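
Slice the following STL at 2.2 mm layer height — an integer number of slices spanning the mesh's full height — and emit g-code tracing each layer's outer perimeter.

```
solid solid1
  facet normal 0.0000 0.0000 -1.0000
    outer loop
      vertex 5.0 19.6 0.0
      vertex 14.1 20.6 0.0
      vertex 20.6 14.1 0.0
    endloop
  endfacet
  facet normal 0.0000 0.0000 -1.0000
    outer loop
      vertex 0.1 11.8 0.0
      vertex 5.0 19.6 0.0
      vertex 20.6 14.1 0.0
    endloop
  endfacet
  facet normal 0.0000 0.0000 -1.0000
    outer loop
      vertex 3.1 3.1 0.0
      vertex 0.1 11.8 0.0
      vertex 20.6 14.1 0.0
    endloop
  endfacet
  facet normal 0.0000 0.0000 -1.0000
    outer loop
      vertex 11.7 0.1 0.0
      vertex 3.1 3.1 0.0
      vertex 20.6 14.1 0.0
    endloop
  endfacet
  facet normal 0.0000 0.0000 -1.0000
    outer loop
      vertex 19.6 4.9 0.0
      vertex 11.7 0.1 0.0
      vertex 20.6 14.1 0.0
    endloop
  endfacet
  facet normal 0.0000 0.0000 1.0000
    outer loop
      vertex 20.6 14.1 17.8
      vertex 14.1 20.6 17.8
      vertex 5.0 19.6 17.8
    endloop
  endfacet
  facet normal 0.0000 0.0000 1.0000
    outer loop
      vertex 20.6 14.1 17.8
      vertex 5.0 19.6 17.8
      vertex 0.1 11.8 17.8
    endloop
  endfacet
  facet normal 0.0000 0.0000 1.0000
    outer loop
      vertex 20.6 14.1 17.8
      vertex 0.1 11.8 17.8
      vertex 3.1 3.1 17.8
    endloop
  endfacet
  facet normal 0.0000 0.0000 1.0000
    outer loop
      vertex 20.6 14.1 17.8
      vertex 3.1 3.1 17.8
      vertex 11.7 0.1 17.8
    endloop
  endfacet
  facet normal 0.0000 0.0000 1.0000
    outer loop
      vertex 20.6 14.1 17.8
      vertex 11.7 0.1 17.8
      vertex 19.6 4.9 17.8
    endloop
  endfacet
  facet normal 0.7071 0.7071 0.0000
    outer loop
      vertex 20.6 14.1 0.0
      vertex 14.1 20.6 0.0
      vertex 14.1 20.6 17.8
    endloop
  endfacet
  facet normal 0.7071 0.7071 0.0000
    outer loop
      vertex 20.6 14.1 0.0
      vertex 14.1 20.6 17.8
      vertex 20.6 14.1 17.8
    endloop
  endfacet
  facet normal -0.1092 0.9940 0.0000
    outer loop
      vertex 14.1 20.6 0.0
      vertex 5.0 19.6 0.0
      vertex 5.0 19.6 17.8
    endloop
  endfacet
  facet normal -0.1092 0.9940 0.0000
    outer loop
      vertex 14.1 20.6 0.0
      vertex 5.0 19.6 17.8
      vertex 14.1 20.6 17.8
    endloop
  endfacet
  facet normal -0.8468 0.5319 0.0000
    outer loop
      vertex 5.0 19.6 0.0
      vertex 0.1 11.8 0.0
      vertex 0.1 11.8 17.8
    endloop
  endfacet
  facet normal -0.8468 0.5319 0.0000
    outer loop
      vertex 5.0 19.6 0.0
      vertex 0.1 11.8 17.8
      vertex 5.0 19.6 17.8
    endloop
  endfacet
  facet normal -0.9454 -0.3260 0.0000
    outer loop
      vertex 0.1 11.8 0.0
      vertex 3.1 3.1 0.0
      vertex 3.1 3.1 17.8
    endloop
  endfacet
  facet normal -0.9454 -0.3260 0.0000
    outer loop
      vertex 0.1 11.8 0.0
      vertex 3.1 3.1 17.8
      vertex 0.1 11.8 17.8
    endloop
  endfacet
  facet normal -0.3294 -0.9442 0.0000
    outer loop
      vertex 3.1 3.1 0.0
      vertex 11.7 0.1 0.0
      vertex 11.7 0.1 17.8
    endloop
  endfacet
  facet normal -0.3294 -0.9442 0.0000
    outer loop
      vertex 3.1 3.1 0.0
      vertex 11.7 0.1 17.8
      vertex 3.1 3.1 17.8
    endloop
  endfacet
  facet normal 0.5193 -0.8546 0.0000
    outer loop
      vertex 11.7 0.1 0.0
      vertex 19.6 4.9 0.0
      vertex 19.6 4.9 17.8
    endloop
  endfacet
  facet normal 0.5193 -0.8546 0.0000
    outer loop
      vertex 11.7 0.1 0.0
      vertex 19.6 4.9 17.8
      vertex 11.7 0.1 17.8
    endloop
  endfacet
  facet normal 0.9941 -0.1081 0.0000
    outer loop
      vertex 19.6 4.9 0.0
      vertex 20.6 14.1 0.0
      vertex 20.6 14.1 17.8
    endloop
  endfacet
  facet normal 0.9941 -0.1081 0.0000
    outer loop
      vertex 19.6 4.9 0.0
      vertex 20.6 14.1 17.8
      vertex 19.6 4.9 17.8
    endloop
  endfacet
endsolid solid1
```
; perimeter-only toolpath
G21 ; units = mm
G90 ; absolute positioning
G28 ; home
; layer 1
G0 Z2.2
G0 X20.6 Y14.1
G1 X14.1 Y20.6
G1 X5.0 Y19.6
G1 X0.1 Y11.8
G1 X3.1 Y3.1
G1 X11.7 Y0.1
G1 X19.6 Y4.9
G1 X20.6 Y14.1
; layer 2
G0 Z4.5
G0 X20.6 Y14.1
G1 X14.1 Y20.6
G1 X5.0 Y19.6
G1 X0.1 Y11.8
G1 X3.1 Y3.1
G1 X11.7 Y0.1
G1 X19.6 Y4.9
G1 X20.6 Y14.1
; layer 3
G0 Z6.7
G0 X20.6 Y14.1
G1 X14.1 Y20.6
G1 X5.0 Y19.6
G1 X0.1 Y11.8
G1 X3.1 Y3.1
G1 X11.7 Y0.1
G1 X19.6 Y4.9
G1 X20.6 Y14.1
; layer 4
G0 Z8.9
G0 X20.6 Y14.1
G1 X14.1 Y20.6
G1 X5.0 Y19.6
G1 X0.1 Y11.8
G1 X3.1 Y3.1
G1 X11.7 Y0.1
G1 X19.6 Y4.9
G1 X20.6 Y14.1
; layer 5
G0 Z11.1
G0 X20.6 Y14.1
G1 X14.1 Y20.6
G1 X5.0 Y19.6
G1 X0.1 Y11.8
G1 X3.1 Y3.1
G1 X11.7 Y0.1
G1 X19.6 Y4.9
G1 X20.6 Y14.1
; layer 6
G0 Z13.4
G0 X20.6 Y14.1
G1 X14.1 Y20.6
G1 X5.0 Y19.6
G1 X0.1 Y11.8
G1 X3.1 Y3.1
G1 X11.7 Y0.1
G1 X19.6 Y4.9
G1 X20.6 Y14.1
; layer 7
G0 Z15.6
G0 X20.6 Y14.1
G1 X14.1 Y20.6
G1 X5.0 Y19.6
G1 X0.1 Y11.8
G1 X3.1 Y3.1
G1 X11.7 Y0.1
G1 X19.6 Y4.9
G1 X20.6 Y14.1
; layer 8
G0 Z17.8
G0 X20.6 Y14.1
G1 X14.1 Y20.6
G1 X5.0 Y19.6
G1 X0.1 Y11.8
G1 X3.1 Y3.1
G1 X11.7 Y0.1
G1 X19.6 Y4.9
G1 X20.6 Y14.1
M2 ; end

The solid is a regular 7-sided prism (a cylinder approximated with 7 flat sides), circumscribed radius ≈ 10.6 mm, height ≈ 17.8 mm. Slicing at Δz = 2.2 mm — 8 equal slices spanning the solid's height, so layer i sits at z = i·h/8 — gives 8 non-empty perimeters. Each is a 7-segment closed polygon; G0 lifts to the layer z and rapids to the start vertex, then G1 traces the edges.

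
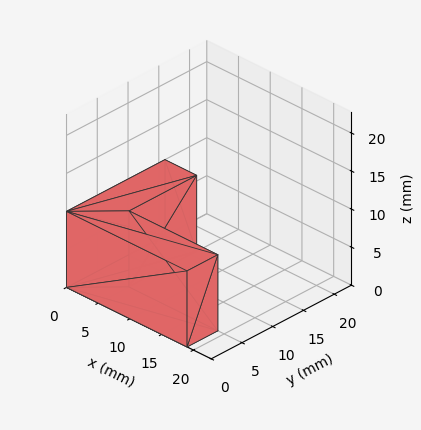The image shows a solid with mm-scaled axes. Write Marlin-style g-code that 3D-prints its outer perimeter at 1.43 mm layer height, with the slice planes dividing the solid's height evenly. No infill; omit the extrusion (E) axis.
Reading the render: the shape is an L-shaped prism: outer 19 × 16 mm, arm thicknesses ≈ 5 mm (horizontal) and 5 mm (vertical), extruded 10 mm in z (dimensions read to the nearest mm from the axis ticks). For the g-code, the solid's height is divided into equal slices at the stated Δz and each level perimeter traced with G1 moves after a G0 lift.

; perimeter-only toolpath
G21 ; units = mm
G90 ; absolute positioning
G28 ; home
; layer 1
G0 Z1.43
G0 X0.00 Y0.00
G1 X19.00 Y0.00
G1 X19.00 Y5.00
G1 X5.00 Y5.00
G1 X5.00 Y16.00
G1 X0.00 Y16.00
G1 X0.00 Y0.00
; layer 2
G0 Z2.86
G0 X0.00 Y0.00
G1 X19.00 Y0.00
G1 X19.00 Y5.00
G1 X5.00 Y5.00
G1 X5.00 Y16.00
G1 X0.00 Y16.00
G1 X0.00 Y0.00
; layer 3
G0 Z4.29
G0 X0.00 Y0.00
G1 X19.00 Y0.00
G1 X19.00 Y5.00
G1 X5.00 Y5.00
G1 X5.00 Y16.00
G1 X0.00 Y16.00
G1 X0.00 Y0.00
; layer 4
G0 Z5.71
G0 X0.00 Y0.00
G1 X19.00 Y0.00
G1 X19.00 Y5.00
G1 X5.00 Y5.00
G1 X5.00 Y16.00
G1 X0.00 Y16.00
G1 X0.00 Y0.00
; layer 5
G0 Z7.14
G0 X0.00 Y0.00
G1 X19.00 Y0.00
G1 X19.00 Y5.00
G1 X5.00 Y5.00
G1 X5.00 Y16.00
G1 X0.00 Y16.00
G1 X0.00 Y0.00
; layer 6
G0 Z8.57
G0 X0.00 Y0.00
G1 X19.00 Y0.00
G1 X19.00 Y5.00
G1 X5.00 Y5.00
G1 X5.00 Y16.00
G1 X0.00 Y16.00
G1 X0.00 Y0.00
; layer 7
G0 Z10.00
G0 X0.00 Y0.00
G1 X19.00 Y0.00
G1 X19.00 Y5.00
G1 X5.00 Y5.00
G1 X5.00 Y16.00
G1 X0.00 Y16.00
G1 X0.00 Y0.00
M2 ; end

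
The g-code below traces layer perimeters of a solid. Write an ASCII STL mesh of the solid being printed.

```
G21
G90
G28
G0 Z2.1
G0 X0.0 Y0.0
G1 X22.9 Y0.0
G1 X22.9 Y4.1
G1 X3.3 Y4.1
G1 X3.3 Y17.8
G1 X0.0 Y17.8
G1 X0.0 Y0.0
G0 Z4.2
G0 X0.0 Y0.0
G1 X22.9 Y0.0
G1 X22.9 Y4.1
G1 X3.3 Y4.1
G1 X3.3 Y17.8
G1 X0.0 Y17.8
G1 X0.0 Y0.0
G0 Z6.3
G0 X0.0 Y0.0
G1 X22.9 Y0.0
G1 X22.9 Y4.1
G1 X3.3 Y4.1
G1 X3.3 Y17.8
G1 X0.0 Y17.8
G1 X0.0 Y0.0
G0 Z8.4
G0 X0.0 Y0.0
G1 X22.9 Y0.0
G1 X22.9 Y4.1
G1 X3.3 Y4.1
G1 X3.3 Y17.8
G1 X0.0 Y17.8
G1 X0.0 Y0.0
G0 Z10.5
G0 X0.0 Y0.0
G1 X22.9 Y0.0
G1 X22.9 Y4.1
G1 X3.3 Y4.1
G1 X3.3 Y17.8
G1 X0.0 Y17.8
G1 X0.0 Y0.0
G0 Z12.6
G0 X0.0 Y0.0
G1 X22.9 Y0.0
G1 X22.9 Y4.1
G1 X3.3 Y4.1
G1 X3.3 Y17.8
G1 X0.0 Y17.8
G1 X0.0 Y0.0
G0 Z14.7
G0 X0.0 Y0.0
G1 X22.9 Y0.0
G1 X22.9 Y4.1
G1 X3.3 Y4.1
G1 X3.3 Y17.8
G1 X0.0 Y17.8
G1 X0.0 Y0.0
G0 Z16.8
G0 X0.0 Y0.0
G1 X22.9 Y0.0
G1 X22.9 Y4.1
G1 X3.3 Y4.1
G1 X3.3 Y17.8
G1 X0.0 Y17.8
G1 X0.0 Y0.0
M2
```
solid part
  facet normal 0.0000 0.0000 -1.0000
    outer loop
      vertex 22.9 4.1 0.0
      vertex 22.9 0.0 0.0
      vertex 0.0 0.0 0.0
    endloop
  endfacet
  facet normal 0.0000 0.0000 -1.0000
    outer loop
      vertex 3.3 4.1 0.0
      vertex 22.9 4.1 0.0
      vertex 0.0 0.0 0.0
    endloop
  endfacet
  facet normal 0.0000 0.0000 -1.0000
    outer loop
      vertex 3.3 17.8 0.0
      vertex 3.3 4.1 0.0
      vertex 0.0 0.0 0.0
    endloop
  endfacet
  facet normal 0.0000 0.0000 -1.0000
    outer loop
      vertex 0.0 17.8 0.0
      vertex 3.3 17.8 0.0
      vertex 0.0 0.0 0.0
    endloop
  endfacet
  facet normal 0.0000 0.0000 1.0000
    outer loop
      vertex 0.0 0.0 16.8
      vertex 22.9 0.0 16.8
      vertex 22.9 4.1 16.8
    endloop
  endfacet
  facet normal 0.0000 0.0000 1.0000
    outer loop
      vertex 0.0 0.0 16.8
      vertex 22.9 4.1 16.8
      vertex 3.3 4.1 16.8
    endloop
  endfacet
  facet normal 0.0000 0.0000 1.0000
    outer loop
      vertex 0.0 0.0 16.8
      vertex 3.3 4.1 16.8
      vertex 3.3 17.8 16.8
    endloop
  endfacet
  facet normal 0.0000 0.0000 1.0000
    outer loop
      vertex 0.0 0.0 16.8
      vertex 3.3 17.8 16.8
      vertex 0.0 17.8 16.8
    endloop
  endfacet
  facet normal 0.0000 -1.0000 0.0000
    outer loop
      vertex 0.0 0.0 0.0
      vertex 22.9 0.0 0.0
      vertex 22.9 0.0 16.8
    endloop
  endfacet
  facet normal 0.0000 -1.0000 0.0000
    outer loop
      vertex 0.0 0.0 0.0
      vertex 22.9 0.0 16.8
      vertex 0.0 0.0 16.8
    endloop
  endfacet
  facet normal 1.0000 0.0000 0.0000
    outer loop
      vertex 22.9 0.0 0.0
      vertex 22.9 4.1 0.0
      vertex 22.9 4.1 16.8
    endloop
  endfacet
  facet normal 1.0000 0.0000 0.0000
    outer loop
      vertex 22.9 0.0 0.0
      vertex 22.9 4.1 16.8
      vertex 22.9 0.0 16.8
    endloop
  endfacet
  facet normal 0.0000 1.0000 0.0000
    outer loop
      vertex 22.9 4.1 0.0
      vertex 3.3 4.1 0.0
      vertex 3.3 4.1 16.8
    endloop
  endfacet
  facet normal 0.0000 1.0000 0.0000
    outer loop
      vertex 22.9 4.1 0.0
      vertex 3.3 4.1 16.8
      vertex 22.9 4.1 16.8
    endloop
  endfacet
  facet normal 1.0000 0.0000 0.0000
    outer loop
      vertex 3.3 4.1 0.0
      vertex 3.3 17.8 0.0
      vertex 3.3 17.8 16.8
    endloop
  endfacet
  facet normal 1.0000 0.0000 0.0000
    outer loop
      vertex 3.3 4.1 0.0
      vertex 3.3 17.8 16.8
      vertex 3.3 4.1 16.8
    endloop
  endfacet
  facet normal 0.0000 1.0000 0.0000
    outer loop
      vertex 3.3 17.8 0.0
      vertex 0.0 17.8 0.0
      vertex 0.0 17.8 16.8
    endloop
  endfacet
  facet normal 0.0000 1.0000 0.0000
    outer loop
      vertex 3.3 17.8 0.0
      vertex 0.0 17.8 16.8
      vertex 3.3 17.8 16.8
    endloop
  endfacet
  facet normal -1.0000 0.0000 0.0000
    outer loop
      vertex 0.0 17.8 0.0
      vertex 0.0 0.0 0.0
      vertex 0.0 0.0 16.8
    endloop
  endfacet
  facet normal -1.0000 0.0000 0.0000
    outer loop
      vertex 0.0 17.8 0.0
      vertex 0.0 0.0 16.8
      vertex 0.0 17.8 16.8
    endloop
  endfacet
endsolid part

The G0 Z moves step by Δz≈2.1 mm. Every layer's G1 loop is the same polygon, so the solid is a straight extrusion of it from z=0 to z≈16.8. Closing with flat bottom and top caps and triangulating gives 20 facets — an L-shaped prism: outer 22.9 × 17.8 mm, arm thicknesses ≈ 4.1 mm (horizontal) and 3.3 mm (vertical), extruded 16.8 mm in z.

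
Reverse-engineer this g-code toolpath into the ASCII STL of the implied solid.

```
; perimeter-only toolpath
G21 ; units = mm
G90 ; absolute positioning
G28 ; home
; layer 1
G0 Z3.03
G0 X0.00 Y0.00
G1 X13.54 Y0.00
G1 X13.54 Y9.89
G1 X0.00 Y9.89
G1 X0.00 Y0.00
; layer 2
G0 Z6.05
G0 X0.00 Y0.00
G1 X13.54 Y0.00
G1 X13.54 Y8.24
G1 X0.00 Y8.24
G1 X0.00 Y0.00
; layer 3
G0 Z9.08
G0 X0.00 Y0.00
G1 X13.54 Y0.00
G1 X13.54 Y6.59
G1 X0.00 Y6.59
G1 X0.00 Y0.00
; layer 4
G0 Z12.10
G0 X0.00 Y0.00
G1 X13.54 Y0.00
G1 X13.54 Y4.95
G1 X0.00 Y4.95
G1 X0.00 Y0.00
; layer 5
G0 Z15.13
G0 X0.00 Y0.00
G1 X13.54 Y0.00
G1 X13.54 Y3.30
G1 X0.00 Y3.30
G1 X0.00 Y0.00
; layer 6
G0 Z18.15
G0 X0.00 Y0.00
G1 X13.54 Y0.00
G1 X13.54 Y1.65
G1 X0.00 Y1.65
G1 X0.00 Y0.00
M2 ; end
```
solid part
  facet normal 0.0000 0.0000 -1.0000
    outer loop
      vertex 13.54 11.54 0.00
      vertex 13.54 0.00 0.00
      vertex 0.00 0.00 0.00
    endloop
  endfacet
  facet normal 0.0000 0.0000 -1.0000
    outer loop
      vertex 0.00 11.54 0.00
      vertex 13.54 11.54 0.00
      vertex 0.00 0.00 0.00
    endloop
  endfacet
  facet normal 0.0000 -1.0000 0.0000
    outer loop
      vertex 0.00 0.00 0.00
      vertex 13.54 0.00 0.00
      vertex 13.54 0.00 21.18
    endloop
  endfacet
  facet normal 0.0000 -1.0000 0.0000
    outer loop
      vertex 0.00 0.00 0.00
      vertex 13.54 0.00 21.18
      vertex 0.00 0.00 21.18
    endloop
  endfacet
  facet normal 0.0000 0.8781 0.4784
    outer loop
      vertex 0.00 0.00 21.18
      vertex 13.54 0.00 21.18
      vertex 13.54 11.54 0.00
    endloop
  endfacet
  facet normal 0.0000 0.8781 0.4784
    outer loop
      vertex 0.00 0.00 21.18
      vertex 13.54 11.54 0.00
      vertex 0.00 11.54 0.00
    endloop
  endfacet
  facet normal -1.0000 0.0000 0.0000
    outer loop
      vertex 0.00 0.00 21.18
      vertex 0.00 11.54 0.00
      vertex 0.00 0.00 0.00
    endloop
  endfacet
  facet normal 1.0000 0.0000 0.0000
    outer loop
      vertex 13.54 0.00 0.00
      vertex 13.54 11.54 0.00
      vertex 13.54 0.00 21.18
    endloop
  endfacet
endsolid part

The G0 Z moves step by Δz≈3.03 mm. The G1 loops shrink linearly with z, so the solid tapers from its base footprint up to z≈21.2. Closing with a flat bottom cap and the tapered top and triangulating gives 8 facets — a wedge (ramp): 13.5 × 11.5 mm base, rising to 21.2 mm along the y=0 edge and sloping linearly to z=0 at y=11.5.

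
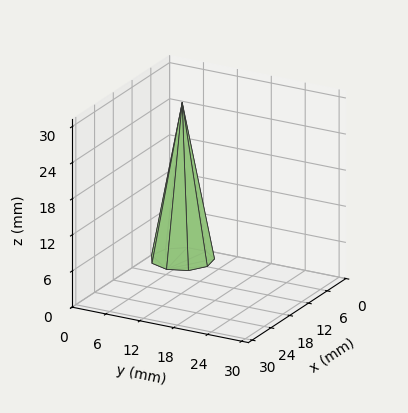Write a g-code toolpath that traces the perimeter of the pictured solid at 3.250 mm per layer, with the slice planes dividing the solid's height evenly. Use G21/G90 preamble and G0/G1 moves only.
Reading the render: the shape is a regular 9-sided pyramid, base circumscribed radius ≈ 5 mm, apex at z ≈ 26 mm (dimensions read to the nearest mm from the axis ticks). For the g-code, the solid's height is divided into equal slices at the stated Δz and each level perimeter traced with G1 moves after a G0 lift.

; perimeter-only toolpath
G21 ; units = mm
G90 ; absolute positioning
G28 ; home
; layer 1
G0 Z3.250
G0 X9.375 Y5.000
G1 X8.351 Y7.812
G1 X5.760 Y9.308
G1 X2.812 Y8.789
G1 X0.889 Y6.496
G1 X0.889 Y3.504
G1 X2.812 Y1.211
G1 X5.760 Y0.692
G1 X8.351 Y2.188
G1 X9.375 Y5.000
; layer 2
G0 Z6.500
G0 X8.750 Y5.000
G1 X7.873 Y7.411
G1 X5.651 Y8.693
G1 X3.125 Y8.248
G1 X1.476 Y6.282
G1 X1.476 Y3.718
G1 X3.125 Y1.752
G1 X5.651 Y1.307
G1 X7.873 Y2.590
G1 X8.750 Y5.000
; layer 3
G0 Z9.750
G0 X8.125 Y5.000
G1 X7.394 Y7.009
G1 X5.543 Y8.078
G1 X3.438 Y7.706
G1 X2.064 Y6.069
G1 X2.064 Y3.931
G1 X3.438 Y2.294
G1 X5.543 Y1.923
G1 X7.394 Y2.991
G1 X8.125 Y5.000
; layer 4
G0 Z13.000
G0 X7.500 Y5.000
G1 X6.915 Y6.607
G1 X5.434 Y7.462
G1 X3.750 Y7.165
G1 X2.651 Y5.855
G1 X2.651 Y4.145
G1 X3.750 Y2.835
G1 X5.434 Y2.538
G1 X6.915 Y3.393
G1 X7.500 Y5.000
; layer 5
G0 Z16.250
G0 X6.875 Y5.000
G1 X6.436 Y6.205
G1 X5.325 Y6.846
G1 X4.062 Y6.624
G1 X3.238 Y5.641
G1 X3.238 Y4.359
G1 X4.062 Y3.376
G1 X5.325 Y3.154
G1 X6.436 Y3.795
G1 X6.875 Y5.000
; layer 6
G0 Z19.500
G0 X6.250 Y5.000
G1 X5.957 Y5.803
G1 X5.217 Y6.231
G1 X4.375 Y6.082
G1 X3.825 Y5.428
G1 X3.825 Y4.572
G1 X4.375 Y3.917
G1 X5.217 Y3.769
G1 X5.957 Y4.197
G1 X6.250 Y5.000
; layer 7
G0 Z22.750
G0 X5.625 Y5.000
G1 X5.479 Y5.402
G1 X5.109 Y5.615
G1 X4.688 Y5.541
G1 X4.413 Y5.214
G1 X4.413 Y4.786
G1 X4.688 Y4.459
G1 X5.109 Y4.385
G1 X5.479 Y4.598
G1 X5.625 Y5.000
M2 ; end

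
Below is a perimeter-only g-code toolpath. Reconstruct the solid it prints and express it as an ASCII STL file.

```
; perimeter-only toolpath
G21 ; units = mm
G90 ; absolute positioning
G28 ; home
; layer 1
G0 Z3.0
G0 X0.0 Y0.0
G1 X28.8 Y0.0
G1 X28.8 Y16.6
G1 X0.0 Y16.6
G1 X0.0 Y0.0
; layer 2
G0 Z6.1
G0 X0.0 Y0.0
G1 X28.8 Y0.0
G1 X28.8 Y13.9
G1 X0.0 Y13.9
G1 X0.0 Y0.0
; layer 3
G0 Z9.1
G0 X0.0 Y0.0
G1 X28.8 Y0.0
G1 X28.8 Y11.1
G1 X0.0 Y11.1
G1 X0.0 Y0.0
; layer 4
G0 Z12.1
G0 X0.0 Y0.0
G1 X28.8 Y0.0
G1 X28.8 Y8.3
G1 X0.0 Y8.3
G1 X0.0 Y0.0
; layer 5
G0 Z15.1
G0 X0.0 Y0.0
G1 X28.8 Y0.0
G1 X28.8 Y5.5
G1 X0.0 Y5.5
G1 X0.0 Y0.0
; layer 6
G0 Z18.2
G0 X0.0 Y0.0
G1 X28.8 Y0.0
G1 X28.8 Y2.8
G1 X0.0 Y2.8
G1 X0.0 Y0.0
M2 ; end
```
solid part
  facet normal 0.0000 0.0000 -1.0000
    outer loop
      vertex 28.8 19.4 0.0
      vertex 28.8 0.0 0.0
      vertex 0.0 0.0 0.0
    endloop
  endfacet
  facet normal 0.0000 0.0000 -1.0000
    outer loop
      vertex 0.0 19.4 0.0
      vertex 28.8 19.4 0.0
      vertex 0.0 0.0 0.0
    endloop
  endfacet
  facet normal 0.0000 -1.0000 0.0000
    outer loop
      vertex 0.0 0.0 0.0
      vertex 28.8 0.0 0.0
      vertex 28.8 0.0 21.2
    endloop
  endfacet
  facet normal 0.0000 -1.0000 0.0000
    outer loop
      vertex 0.0 0.0 0.0
      vertex 28.8 0.0 21.2
      vertex 0.0 0.0 21.2
    endloop
  endfacet
  facet normal 0.0000 0.7377 0.6751
    outer loop
      vertex 0.0 0.0 21.2
      vertex 28.8 0.0 21.2
      vertex 28.8 19.4 0.0
    endloop
  endfacet
  facet normal 0.0000 0.7377 0.6751
    outer loop
      vertex 0.0 0.0 21.2
      vertex 28.8 19.4 0.0
      vertex 0.0 19.4 0.0
    endloop
  endfacet
  facet normal -1.0000 0.0000 0.0000
    outer loop
      vertex 0.0 0.0 21.2
      vertex 0.0 19.4 0.0
      vertex 0.0 0.0 0.0
    endloop
  endfacet
  facet normal 1.0000 0.0000 0.0000
    outer loop
      vertex 28.8 0.0 0.0
      vertex 28.8 19.4 0.0
      vertex 28.8 0.0 21.2
    endloop
  endfacet
endsolid part

The G0 Z moves step by Δz≈3.0 mm. The G1 loops shrink linearly with z, so the solid tapers from its base footprint up to z≈21.2. Closing with a flat bottom cap and the tapered top and triangulating gives 8 facets — a wedge (ramp): 28.8 × 19.4 mm base, rising to 21.2 mm along the y=0 edge and sloping linearly to z=0 at y=19.4.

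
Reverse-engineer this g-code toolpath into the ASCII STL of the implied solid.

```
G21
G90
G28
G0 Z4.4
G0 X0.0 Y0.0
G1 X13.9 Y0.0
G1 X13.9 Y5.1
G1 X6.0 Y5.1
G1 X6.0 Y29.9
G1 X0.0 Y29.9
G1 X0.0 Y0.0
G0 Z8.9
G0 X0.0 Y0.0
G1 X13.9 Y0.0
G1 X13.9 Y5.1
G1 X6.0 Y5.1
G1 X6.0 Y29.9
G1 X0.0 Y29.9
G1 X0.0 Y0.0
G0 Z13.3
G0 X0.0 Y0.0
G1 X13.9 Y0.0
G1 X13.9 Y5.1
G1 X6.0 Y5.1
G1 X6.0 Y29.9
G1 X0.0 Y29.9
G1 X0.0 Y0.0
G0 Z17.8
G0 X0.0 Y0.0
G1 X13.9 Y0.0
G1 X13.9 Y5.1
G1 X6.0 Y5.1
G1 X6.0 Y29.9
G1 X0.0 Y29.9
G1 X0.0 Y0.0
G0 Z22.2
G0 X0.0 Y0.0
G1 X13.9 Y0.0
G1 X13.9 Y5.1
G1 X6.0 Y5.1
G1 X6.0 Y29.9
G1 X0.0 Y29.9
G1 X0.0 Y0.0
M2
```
solid part
  facet normal 0.0000 0.0000 -1.0000
    outer loop
      vertex 13.9 5.1 0.0
      vertex 13.9 0.0 0.0
      vertex 0.0 0.0 0.0
    endloop
  endfacet
  facet normal 0.0000 0.0000 -1.0000
    outer loop
      vertex 6.0 5.1 0.0
      vertex 13.9 5.1 0.0
      vertex 0.0 0.0 0.0
    endloop
  endfacet
  facet normal 0.0000 0.0000 -1.0000
    outer loop
      vertex 6.0 29.9 0.0
      vertex 6.0 5.1 0.0
      vertex 0.0 0.0 0.0
    endloop
  endfacet
  facet normal 0.0000 0.0000 -1.0000
    outer loop
      vertex 0.0 29.9 0.0
      vertex 6.0 29.9 0.0
      vertex 0.0 0.0 0.0
    endloop
  endfacet
  facet normal 0.0000 0.0000 1.0000
    outer loop
      vertex 0.0 0.0 22.2
      vertex 13.9 0.0 22.2
      vertex 13.9 5.1 22.2
    endloop
  endfacet
  facet normal 0.0000 0.0000 1.0000
    outer loop
      vertex 0.0 0.0 22.2
      vertex 13.9 5.1 22.2
      vertex 6.0 5.1 22.2
    endloop
  endfacet
  facet normal 0.0000 0.0000 1.0000
    outer loop
      vertex 0.0 0.0 22.2
      vertex 6.0 5.1 22.2
      vertex 6.0 29.9 22.2
    endloop
  endfacet
  facet normal 0.0000 0.0000 1.0000
    outer loop
      vertex 0.0 0.0 22.2
      vertex 6.0 29.9 22.2
      vertex 0.0 29.9 22.2
    endloop
  endfacet
  facet normal 0.0000 -1.0000 0.0000
    outer loop
      vertex 0.0 0.0 0.0
      vertex 13.9 0.0 0.0
      vertex 13.9 0.0 22.2
    endloop
  endfacet
  facet normal 0.0000 -1.0000 0.0000
    outer loop
      vertex 0.0 0.0 0.0
      vertex 13.9 0.0 22.2
      vertex 0.0 0.0 22.2
    endloop
  endfacet
  facet normal 1.0000 0.0000 0.0000
    outer loop
      vertex 13.9 0.0 0.0
      vertex 13.9 5.1 0.0
      vertex 13.9 5.1 22.2
    endloop
  endfacet
  facet normal 1.0000 0.0000 0.0000
    outer loop
      vertex 13.9 0.0 0.0
      vertex 13.9 5.1 22.2
      vertex 13.9 0.0 22.2
    endloop
  endfacet
  facet normal 0.0000 1.0000 0.0000
    outer loop
      vertex 13.9 5.1 0.0
      vertex 6.0 5.1 0.0
      vertex 6.0 5.1 22.2
    endloop
  endfacet
  facet normal 0.0000 1.0000 0.0000
    outer loop
      vertex 13.9 5.1 0.0
      vertex 6.0 5.1 22.2
      vertex 13.9 5.1 22.2
    endloop
  endfacet
  facet normal 1.0000 0.0000 0.0000
    outer loop
      vertex 6.0 5.1 0.0
      vertex 6.0 29.9 0.0
      vertex 6.0 29.9 22.2
    endloop
  endfacet
  facet normal 1.0000 0.0000 0.0000
    outer loop
      vertex 6.0 5.1 0.0
      vertex 6.0 29.9 22.2
      vertex 6.0 5.1 22.2
    endloop
  endfacet
  facet normal 0.0000 1.0000 0.0000
    outer loop
      vertex 6.0 29.9 0.0
      vertex 0.0 29.9 0.0
      vertex 0.0 29.9 22.2
    endloop
  endfacet
  facet normal 0.0000 1.0000 0.0000
    outer loop
      vertex 6.0 29.9 0.0
      vertex 0.0 29.9 22.2
      vertex 6.0 29.9 22.2
    endloop
  endfacet
  facet normal -1.0000 0.0000 0.0000
    outer loop
      vertex 0.0 29.9 0.0
      vertex 0.0 0.0 0.0
      vertex 0.0 0.0 22.2
    endloop
  endfacet
  facet normal -1.0000 0.0000 0.0000
    outer loop
      vertex 0.0 29.9 0.0
      vertex 0.0 0.0 22.2
      vertex 0.0 29.9 22.2
    endloop
  endfacet
endsolid part

The G0 Z moves step by Δz≈4.4 mm. Every layer's G1 loop is the same polygon, so the solid is a straight extrusion of it from z=0 to z≈22.2. Closing with flat bottom and top caps and triangulating gives 20 facets — an L-shaped prism: outer 13.9 × 29.9 mm, arm thicknesses ≈ 5.1 mm (horizontal) and 6 mm (vertical), extruded 22.2 mm in z.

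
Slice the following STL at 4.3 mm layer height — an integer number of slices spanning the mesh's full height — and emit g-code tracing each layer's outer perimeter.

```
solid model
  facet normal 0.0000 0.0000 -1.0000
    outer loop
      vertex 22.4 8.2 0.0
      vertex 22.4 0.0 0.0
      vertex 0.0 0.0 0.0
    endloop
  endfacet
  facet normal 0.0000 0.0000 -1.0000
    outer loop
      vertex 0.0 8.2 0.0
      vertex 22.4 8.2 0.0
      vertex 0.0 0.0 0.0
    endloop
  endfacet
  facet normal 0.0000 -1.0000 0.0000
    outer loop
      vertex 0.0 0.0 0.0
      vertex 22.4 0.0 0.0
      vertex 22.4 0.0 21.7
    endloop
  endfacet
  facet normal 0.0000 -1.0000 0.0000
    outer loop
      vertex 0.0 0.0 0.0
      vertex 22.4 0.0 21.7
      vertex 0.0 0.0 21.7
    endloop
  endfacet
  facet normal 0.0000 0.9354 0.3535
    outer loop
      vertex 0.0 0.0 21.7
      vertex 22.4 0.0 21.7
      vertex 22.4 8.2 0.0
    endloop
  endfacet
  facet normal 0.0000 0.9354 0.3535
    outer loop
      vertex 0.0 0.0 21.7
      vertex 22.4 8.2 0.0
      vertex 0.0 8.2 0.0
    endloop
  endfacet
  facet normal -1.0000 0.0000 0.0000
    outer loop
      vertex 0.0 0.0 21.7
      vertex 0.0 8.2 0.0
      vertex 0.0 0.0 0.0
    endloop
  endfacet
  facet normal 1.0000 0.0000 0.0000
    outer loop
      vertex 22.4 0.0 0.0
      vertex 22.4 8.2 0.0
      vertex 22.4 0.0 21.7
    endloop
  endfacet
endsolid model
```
; perimeter-only toolpath
G21 ; units = mm
G90 ; absolute positioning
G28 ; home
; layer 1
G0 Z4.3
G0 X0.0 Y0.0
G1 X22.4 Y0.0
G1 X22.4 Y6.6
G1 X0.0 Y6.6
G1 X0.0 Y0.0
; layer 2
G0 Z8.7
G0 X0.0 Y0.0
G1 X22.4 Y0.0
G1 X22.4 Y4.9
G1 X0.0 Y4.9
G1 X0.0 Y0.0
; layer 3
G0 Z13.0
G0 X0.0 Y0.0
G1 X22.4 Y0.0
G1 X22.4 Y3.3
G1 X0.0 Y3.3
G1 X0.0 Y0.0
; layer 4
G0 Z17.4
G0 X0.0 Y0.0
G1 X22.4 Y0.0
G1 X22.4 Y1.6
G1 X0.0 Y1.6
G1 X0.0 Y0.0
M2 ; end

The solid is a wedge (ramp): 22.4 × 8.2 mm base, rising to 21.7 mm along the y=0 edge and sloping linearly to z=0 at y=8.2. Slicing at Δz = 4.3 mm — 5 equal slices spanning the solid's height, so layer i sits at z = i·h/5 — gives 4 non-empty perimeters. Each is a 4-segment closed polygon; G0 lifts to the layer z and rapids to the start vertex, then G1 traces the edges. The cross-section shrinks linearly with z (the slice at the apex is degenerate and omitted).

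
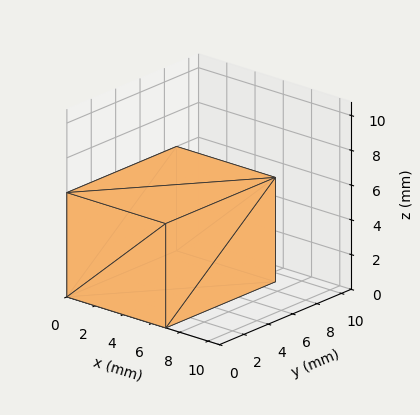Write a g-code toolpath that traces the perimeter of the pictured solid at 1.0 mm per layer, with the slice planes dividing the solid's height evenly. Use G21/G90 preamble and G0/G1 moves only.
Reading the render: the shape is a rectangular box, roughly 7 × 9 mm footprint and 6 mm tall (dimensions read to the nearest mm from the axis ticks). For the g-code, the solid's height is divided into equal slices at the stated Δz and each level perimeter traced with G1 moves after a G0 lift.

; perimeter-only toolpath
G21 ; units = mm
G90 ; absolute positioning
G28 ; home
; layer 1
G0 Z1.0
G0 X0.0 Y0.0
G1 X7.0 Y0.0
G1 X7.0 Y9.0
G1 X0.0 Y9.0
G1 X0.0 Y0.0
; layer 2
G0 Z2.0
G0 X0.0 Y0.0
G1 X7.0 Y0.0
G1 X7.0 Y9.0
G1 X0.0 Y9.0
G1 X0.0 Y0.0
; layer 3
G0 Z3.0
G0 X0.0 Y0.0
G1 X7.0 Y0.0
G1 X7.0 Y9.0
G1 X0.0 Y9.0
G1 X0.0 Y0.0
; layer 4
G0 Z4.0
G0 X0.0 Y0.0
G1 X7.0 Y0.0
G1 X7.0 Y9.0
G1 X0.0 Y9.0
G1 X0.0 Y0.0
; layer 5
G0 Z5.0
G0 X0.0 Y0.0
G1 X7.0 Y0.0
G1 X7.0 Y9.0
G1 X0.0 Y9.0
G1 X0.0 Y0.0
; layer 6
G0 Z6.0
G0 X0.0 Y0.0
G1 X7.0 Y0.0
G1 X7.0 Y9.0
G1 X0.0 Y9.0
G1 X0.0 Y0.0
M2 ; end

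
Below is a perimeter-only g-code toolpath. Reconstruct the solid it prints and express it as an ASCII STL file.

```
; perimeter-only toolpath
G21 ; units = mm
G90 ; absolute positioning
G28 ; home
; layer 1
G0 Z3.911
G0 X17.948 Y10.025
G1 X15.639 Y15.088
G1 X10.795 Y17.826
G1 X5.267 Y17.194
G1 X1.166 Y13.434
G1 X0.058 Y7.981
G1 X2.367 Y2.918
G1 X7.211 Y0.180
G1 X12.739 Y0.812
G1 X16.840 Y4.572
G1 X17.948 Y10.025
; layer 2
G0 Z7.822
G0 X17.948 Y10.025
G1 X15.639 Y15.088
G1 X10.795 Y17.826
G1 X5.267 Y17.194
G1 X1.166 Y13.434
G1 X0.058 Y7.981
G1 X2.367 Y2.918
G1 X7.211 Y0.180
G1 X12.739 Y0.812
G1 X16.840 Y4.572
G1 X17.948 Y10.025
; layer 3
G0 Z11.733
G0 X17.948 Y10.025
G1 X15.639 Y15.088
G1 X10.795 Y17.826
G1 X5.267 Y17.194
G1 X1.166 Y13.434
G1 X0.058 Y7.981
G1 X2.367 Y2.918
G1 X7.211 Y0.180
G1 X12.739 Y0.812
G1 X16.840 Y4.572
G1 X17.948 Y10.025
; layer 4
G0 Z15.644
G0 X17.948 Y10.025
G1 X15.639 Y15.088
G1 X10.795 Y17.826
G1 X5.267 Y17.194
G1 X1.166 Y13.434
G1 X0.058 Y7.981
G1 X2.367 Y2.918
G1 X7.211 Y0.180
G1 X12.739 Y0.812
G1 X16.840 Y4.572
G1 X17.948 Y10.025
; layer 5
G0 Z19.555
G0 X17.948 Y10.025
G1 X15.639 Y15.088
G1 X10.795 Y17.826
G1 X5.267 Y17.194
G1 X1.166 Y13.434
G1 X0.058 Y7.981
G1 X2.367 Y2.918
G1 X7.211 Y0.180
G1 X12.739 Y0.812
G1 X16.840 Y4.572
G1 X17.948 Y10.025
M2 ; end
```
solid part
  facet normal 0.0000 0.0000 -1.0000
    outer loop
      vertex 10.795 17.826 0.000
      vertex 15.639 15.088 0.000
      vertex 17.948 10.025 0.000
    endloop
  endfacet
  facet normal 0.0000 0.0000 -1.0000
    outer loop
      vertex 5.267 17.194 0.000
      vertex 10.795 17.826 0.000
      vertex 17.948 10.025 0.000
    endloop
  endfacet
  facet normal 0.0000 0.0000 -1.0000
    outer loop
      vertex 1.166 13.434 0.000
      vertex 5.267 17.194 0.000
      vertex 17.948 10.025 0.000
    endloop
  endfacet
  facet normal 0.0000 0.0000 -1.0000
    outer loop
      vertex 0.058 7.981 0.000
      vertex 1.166 13.434 0.000
      vertex 17.948 10.025 0.000
    endloop
  endfacet
  facet normal 0.0000 0.0000 -1.0000
    outer loop
      vertex 2.367 2.918 0.000
      vertex 0.058 7.981 0.000
      vertex 17.948 10.025 0.000
    endloop
  endfacet
  facet normal 0.0000 0.0000 -1.0000
    outer loop
      vertex 7.211 0.180 0.000
      vertex 2.367 2.918 0.000
      vertex 17.948 10.025 0.000
    endloop
  endfacet
  facet normal 0.0000 0.0000 -1.0000
    outer loop
      vertex 12.739 0.812 0.000
      vertex 7.211 0.180 0.000
      vertex 17.948 10.025 0.000
    endloop
  endfacet
  facet normal 0.0000 0.0000 -1.0000
    outer loop
      vertex 16.840 4.572 0.000
      vertex 12.739 0.812 0.000
      vertex 17.948 10.025 0.000
    endloop
  endfacet
  facet normal 0.0000 0.0000 1.0000
    outer loop
      vertex 17.948 10.025 19.555
      vertex 15.639 15.088 19.555
      vertex 10.795 17.826 19.555
    endloop
  endfacet
  facet normal 0.0000 0.0000 1.0000
    outer loop
      vertex 17.948 10.025 19.555
      vertex 10.795 17.826 19.555
      vertex 5.267 17.194 19.555
    endloop
  endfacet
  facet normal 0.0000 0.0000 1.0000
    outer loop
      vertex 17.948 10.025 19.555
      vertex 5.267 17.194 19.555
      vertex 1.166 13.434 19.555
    endloop
  endfacet
  facet normal 0.0000 0.0000 1.0000
    outer loop
      vertex 17.948 10.025 19.555
      vertex 1.166 13.434 19.555
      vertex 0.058 7.981 19.555
    endloop
  endfacet
  facet normal 0.0000 0.0000 1.0000
    outer loop
      vertex 17.948 10.025 19.555
      vertex 0.058 7.981 19.555
      vertex 2.367 2.918 19.555
    endloop
  endfacet
  facet normal 0.0000 0.0000 1.0000
    outer loop
      vertex 17.948 10.025 19.555
      vertex 2.367 2.918 19.555
      vertex 7.211 0.180 19.555
    endloop
  endfacet
  facet normal 0.0000 0.0000 1.0000
    outer loop
      vertex 17.948 10.025 19.555
      vertex 7.211 0.180 19.555
      vertex 12.739 0.812 19.555
    endloop
  endfacet
  facet normal 0.0000 0.0000 1.0000
    outer loop
      vertex 17.948 10.025 19.555
      vertex 12.739 0.812 19.555
      vertex 16.840 4.572 19.555
    endloop
  endfacet
  facet normal 0.9098 0.4149 0.0000
    outer loop
      vertex 17.948 10.025 0.000
      vertex 15.639 15.088 0.000
      vertex 15.639 15.088 19.555
    endloop
  endfacet
  facet normal 0.9098 0.4149 0.0000
    outer loop
      vertex 17.948 10.025 0.000
      vertex 15.639 15.088 19.555
      vertex 17.948 10.025 19.555
    endloop
  endfacet
  facet normal 0.4921 0.8706 0.0000
    outer loop
      vertex 15.639 15.088 0.000
      vertex 10.795 17.826 0.000
      vertex 10.795 17.826 19.555
    endloop
  endfacet
  facet normal 0.4921 0.8706 0.0000
    outer loop
      vertex 15.639 15.088 0.000
      vertex 10.795 17.826 19.555
      vertex 15.639 15.088 19.555
    endloop
  endfacet
  facet normal -0.1136 0.9935 0.0000
    outer loop
      vertex 10.795 17.826 0.000
      vertex 5.267 17.194 0.000
      vertex 5.267 17.194 19.555
    endloop
  endfacet
  facet normal -0.1136 0.9935 0.0000
    outer loop
      vertex 10.795 17.826 0.000
      vertex 5.267 17.194 19.555
      vertex 10.795 17.826 19.555
    endloop
  endfacet
  facet normal -0.6758 0.7371 0.0000
    outer loop
      vertex 5.267 17.194 0.000
      vertex 1.166 13.434 0.000
      vertex 1.166 13.434 19.555
    endloop
  endfacet
  facet normal -0.6758 0.7371 0.0000
    outer loop
      vertex 5.267 17.194 0.000
      vertex 1.166 13.434 19.555
      vertex 5.267 17.194 19.555
    endloop
  endfacet
  facet normal -0.9800 0.1991 0.0000
    outer loop
      vertex 1.166 13.434 0.000
      vertex 0.058 7.981 0.000
      vertex 0.058 7.981 19.555
    endloop
  endfacet
  facet normal -0.9800 0.1991 0.0000
    outer loop
      vertex 1.166 13.434 0.000
      vertex 0.058 7.981 19.555
      vertex 1.166 13.434 19.555
    endloop
  endfacet
  facet normal -0.9098 -0.4149 0.0000
    outer loop
      vertex 0.058 7.981 0.000
      vertex 2.367 2.918 0.000
      vertex 2.367 2.918 19.555
    endloop
  endfacet
  facet normal -0.9098 -0.4149 0.0000
    outer loop
      vertex 0.058 7.981 0.000
      vertex 2.367 2.918 19.555
      vertex 0.058 7.981 19.555
    endloop
  endfacet
  facet normal -0.4921 -0.8706 0.0000
    outer loop
      vertex 2.367 2.918 0.000
      vertex 7.211 0.180 0.000
      vertex 7.211 0.180 19.555
    endloop
  endfacet
  facet normal -0.4921 -0.8706 0.0000
    outer loop
      vertex 2.367 2.918 0.000
      vertex 7.211 0.180 19.555
      vertex 2.367 2.918 19.555
    endloop
  endfacet
  facet normal 0.1136 -0.9935 0.0000
    outer loop
      vertex 7.211 0.180 0.000
      vertex 12.739 0.812 0.000
      vertex 12.739 0.812 19.555
    endloop
  endfacet
  facet normal 0.1136 -0.9935 0.0000
    outer loop
      vertex 7.211 0.180 0.000
      vertex 12.739 0.812 19.555
      vertex 7.211 0.180 19.555
    endloop
  endfacet
  facet normal 0.6758 -0.7371 0.0000
    outer loop
      vertex 12.739 0.812 0.000
      vertex 16.840 4.572 0.000
      vertex 16.840 4.572 19.555
    endloop
  endfacet
  facet normal 0.6758 -0.7371 0.0000
    outer loop
      vertex 12.739 0.812 0.000
      vertex 16.840 4.572 19.555
      vertex 12.739 0.812 19.555
    endloop
  endfacet
  facet normal 0.9800 -0.1991 0.0000
    outer loop
      vertex 16.840 4.572 0.000
      vertex 17.948 10.025 0.000
      vertex 17.948 10.025 19.555
    endloop
  endfacet
  facet normal 0.9800 -0.1991 0.0000
    outer loop
      vertex 16.840 4.572 0.000
      vertex 17.948 10.025 19.555
      vertex 16.840 4.572 19.555
    endloop
  endfacet
endsolid part

The G0 Z moves step by Δz≈3.911 mm. Every layer's G1 loop is the same polygon, so the solid is a straight extrusion of it from z=0 to z≈19.6. Closing with flat bottom and top caps and triangulating gives 36 facets — a regular 10-sided prism (a cylinder approximated with 10 flat sides), circumscribed radius ≈ 9 mm, height ≈ 19.6 mm.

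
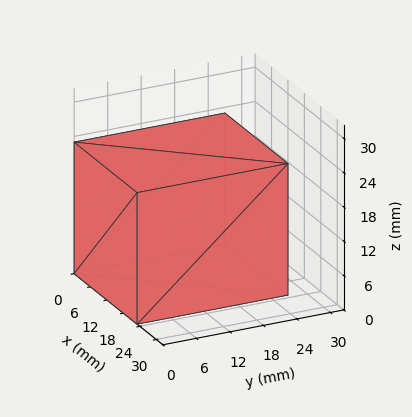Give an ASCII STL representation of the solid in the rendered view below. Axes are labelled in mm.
Reading the render: the shape is a rectangular box, roughly 23 × 27 mm footprint and 23 mm tall (dimensions read to the nearest mm from the axis ticks). For the STL, each face is triangulated and given an outward normal.

solid part
  facet normal 0.0000 0.0000 -1.0000
    outer loop
      vertex 23.0 27.0 0.0
      vertex 23.0 0.0 0.0
      vertex 0.0 0.0 0.0
    endloop
  endfacet
  facet normal 0.0000 0.0000 -1.0000
    outer loop
      vertex 0.0 27.0 0.0
      vertex 23.0 27.0 0.0
      vertex 0.0 0.0 0.0
    endloop
  endfacet
  facet normal 0.0000 0.0000 1.0000
    outer loop
      vertex 0.0 0.0 23.0
      vertex 23.0 0.0 23.0
      vertex 23.0 27.0 23.0
    endloop
  endfacet
  facet normal 0.0000 0.0000 1.0000
    outer loop
      vertex 0.0 0.0 23.0
      vertex 23.0 27.0 23.0
      vertex 0.0 27.0 23.0
    endloop
  endfacet
  facet normal 0.0000 -1.0000 0.0000
    outer loop
      vertex 0.0 0.0 0.0
      vertex 23.0 0.0 0.0
      vertex 23.0 0.0 23.0
    endloop
  endfacet
  facet normal 0.0000 -1.0000 0.0000
    outer loop
      vertex 0.0 0.0 0.0
      vertex 23.0 0.0 23.0
      vertex 0.0 0.0 23.0
    endloop
  endfacet
  facet normal 0.0000 1.0000 0.0000
    outer loop
      vertex 23.0 27.0 23.0
      vertex 23.0 27.0 0.0
      vertex 0.0 27.0 0.0
    endloop
  endfacet
  facet normal 0.0000 1.0000 0.0000
    outer loop
      vertex 0.0 27.0 23.0
      vertex 23.0 27.0 23.0
      vertex 0.0 27.0 0.0
    endloop
  endfacet
  facet normal -1.0000 0.0000 0.0000
    outer loop
      vertex 0.0 27.0 23.0
      vertex 0.0 27.0 0.0
      vertex 0.0 0.0 0.0
    endloop
  endfacet
  facet normal -1.0000 0.0000 0.0000
    outer loop
      vertex 0.0 0.0 23.0
      vertex 0.0 27.0 23.0
      vertex 0.0 0.0 0.0
    endloop
  endfacet
  facet normal 1.0000 0.0000 0.0000
    outer loop
      vertex 23.0 0.0 0.0
      vertex 23.0 27.0 0.0
      vertex 23.0 27.0 23.0
    endloop
  endfacet
  facet normal 1.0000 0.0000 0.0000
    outer loop
      vertex 23.0 0.0 0.0
      vertex 23.0 27.0 23.0
      vertex 23.0 0.0 23.0
    endloop
  endfacet
endsolid part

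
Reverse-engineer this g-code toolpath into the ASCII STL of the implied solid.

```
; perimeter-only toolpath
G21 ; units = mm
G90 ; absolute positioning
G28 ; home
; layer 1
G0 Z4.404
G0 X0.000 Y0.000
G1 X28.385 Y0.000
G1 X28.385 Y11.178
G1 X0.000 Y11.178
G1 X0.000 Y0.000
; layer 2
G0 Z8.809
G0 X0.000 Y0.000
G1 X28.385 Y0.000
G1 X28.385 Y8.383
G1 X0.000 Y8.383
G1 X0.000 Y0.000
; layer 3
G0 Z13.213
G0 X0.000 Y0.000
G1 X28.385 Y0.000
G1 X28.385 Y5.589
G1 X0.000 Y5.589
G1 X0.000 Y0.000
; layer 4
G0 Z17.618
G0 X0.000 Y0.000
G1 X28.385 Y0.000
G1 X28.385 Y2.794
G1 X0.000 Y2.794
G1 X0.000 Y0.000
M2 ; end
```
solid part
  facet normal 0.0000 0.0000 -1.0000
    outer loop
      vertex 28.385 13.972 0.000
      vertex 28.385 0.000 0.000
      vertex 0.000 0.000 0.000
    endloop
  endfacet
  facet normal 0.0000 0.0000 -1.0000
    outer loop
      vertex 0.000 13.972 0.000
      vertex 28.385 13.972 0.000
      vertex 0.000 0.000 0.000
    endloop
  endfacet
  facet normal 0.0000 -1.0000 0.0000
    outer loop
      vertex 0.000 0.000 0.000
      vertex 28.385 0.000 0.000
      vertex 28.385 0.000 22.022
    endloop
  endfacet
  facet normal 0.0000 -1.0000 0.0000
    outer loop
      vertex 0.000 0.000 0.000
      vertex 28.385 0.000 22.022
      vertex 0.000 0.000 22.022
    endloop
  endfacet
  facet normal 0.0000 0.8444 0.5357
    outer loop
      vertex 0.000 0.000 22.022
      vertex 28.385 0.000 22.022
      vertex 28.385 13.972 0.000
    endloop
  endfacet
  facet normal 0.0000 0.8444 0.5357
    outer loop
      vertex 0.000 0.000 22.022
      vertex 28.385 13.972 0.000
      vertex 0.000 13.972 0.000
    endloop
  endfacet
  facet normal -1.0000 0.0000 0.0000
    outer loop
      vertex 0.000 0.000 22.022
      vertex 0.000 13.972 0.000
      vertex 0.000 0.000 0.000
    endloop
  endfacet
  facet normal 1.0000 0.0000 0.0000
    outer loop
      vertex 28.385 0.000 0.000
      vertex 28.385 13.972 0.000
      vertex 28.385 0.000 22.022
    endloop
  endfacet
endsolid part

The G0 Z moves step by Δz≈4.404 mm. The G1 loops shrink linearly with z, so the solid tapers from its base footprint up to z≈22. Closing with a flat bottom cap and the tapered top and triangulating gives 8 facets — a wedge (ramp): 28.4 × 14 mm base, rising to 22 mm along the y=0 edge and sloping linearly to z=0 at y=14.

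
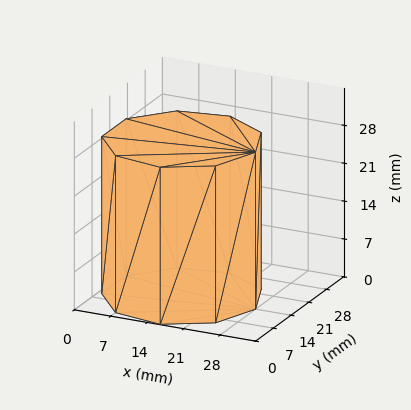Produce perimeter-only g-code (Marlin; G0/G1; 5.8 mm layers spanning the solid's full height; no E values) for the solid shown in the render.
Reading the render: the shape is a regular 9-sided prism (a cylinder approximated with 9 flat sides), circumscribed radius ≈ 14 mm, height ≈ 29 mm (dimensions read to the nearest mm from the axis ticks). For the g-code, the solid's height is divided into equal slices at the stated Δz and each level perimeter traced with G1 moves after a G0 lift.

; perimeter-only toolpath
G21 ; units = mm
G90 ; absolute positioning
G28 ; home
; layer 1
G0 Z5.8
G0 X28.0 Y14.0
G1 X24.7 Y23.0
G1 X16.4 Y27.8
G1 X7.0 Y26.1
G1 X0.8 Y18.8
G1 X0.8 Y9.2
G1 X7.0 Y1.9
G1 X16.4 Y0.2
G1 X24.7 Y5.0
G1 X28.0 Y14.0
; layer 2
G0 Z11.6
G0 X28.0 Y14.0
G1 X24.7 Y23.0
G1 X16.4 Y27.8
G1 X7.0 Y26.1
G1 X0.8 Y18.8
G1 X0.8 Y9.2
G1 X7.0 Y1.9
G1 X16.4 Y0.2
G1 X24.7 Y5.0
G1 X28.0 Y14.0
; layer 3
G0 Z17.4
G0 X28.0 Y14.0
G1 X24.7 Y23.0
G1 X16.4 Y27.8
G1 X7.0 Y26.1
G1 X0.8 Y18.8
G1 X0.8 Y9.2
G1 X7.0 Y1.9
G1 X16.4 Y0.2
G1 X24.7 Y5.0
G1 X28.0 Y14.0
; layer 4
G0 Z23.2
G0 X28.0 Y14.0
G1 X24.7 Y23.0
G1 X16.4 Y27.8
G1 X7.0 Y26.1
G1 X0.8 Y18.8
G1 X0.8 Y9.2
G1 X7.0 Y1.9
G1 X16.4 Y0.2
G1 X24.7 Y5.0
G1 X28.0 Y14.0
; layer 5
G0 Z29.0
G0 X28.0 Y14.0
G1 X24.7 Y23.0
G1 X16.4 Y27.8
G1 X7.0 Y26.1
G1 X0.8 Y18.8
G1 X0.8 Y9.2
G1 X7.0 Y1.9
G1 X16.4 Y0.2
G1 X24.7 Y5.0
G1 X28.0 Y14.0
M2 ; end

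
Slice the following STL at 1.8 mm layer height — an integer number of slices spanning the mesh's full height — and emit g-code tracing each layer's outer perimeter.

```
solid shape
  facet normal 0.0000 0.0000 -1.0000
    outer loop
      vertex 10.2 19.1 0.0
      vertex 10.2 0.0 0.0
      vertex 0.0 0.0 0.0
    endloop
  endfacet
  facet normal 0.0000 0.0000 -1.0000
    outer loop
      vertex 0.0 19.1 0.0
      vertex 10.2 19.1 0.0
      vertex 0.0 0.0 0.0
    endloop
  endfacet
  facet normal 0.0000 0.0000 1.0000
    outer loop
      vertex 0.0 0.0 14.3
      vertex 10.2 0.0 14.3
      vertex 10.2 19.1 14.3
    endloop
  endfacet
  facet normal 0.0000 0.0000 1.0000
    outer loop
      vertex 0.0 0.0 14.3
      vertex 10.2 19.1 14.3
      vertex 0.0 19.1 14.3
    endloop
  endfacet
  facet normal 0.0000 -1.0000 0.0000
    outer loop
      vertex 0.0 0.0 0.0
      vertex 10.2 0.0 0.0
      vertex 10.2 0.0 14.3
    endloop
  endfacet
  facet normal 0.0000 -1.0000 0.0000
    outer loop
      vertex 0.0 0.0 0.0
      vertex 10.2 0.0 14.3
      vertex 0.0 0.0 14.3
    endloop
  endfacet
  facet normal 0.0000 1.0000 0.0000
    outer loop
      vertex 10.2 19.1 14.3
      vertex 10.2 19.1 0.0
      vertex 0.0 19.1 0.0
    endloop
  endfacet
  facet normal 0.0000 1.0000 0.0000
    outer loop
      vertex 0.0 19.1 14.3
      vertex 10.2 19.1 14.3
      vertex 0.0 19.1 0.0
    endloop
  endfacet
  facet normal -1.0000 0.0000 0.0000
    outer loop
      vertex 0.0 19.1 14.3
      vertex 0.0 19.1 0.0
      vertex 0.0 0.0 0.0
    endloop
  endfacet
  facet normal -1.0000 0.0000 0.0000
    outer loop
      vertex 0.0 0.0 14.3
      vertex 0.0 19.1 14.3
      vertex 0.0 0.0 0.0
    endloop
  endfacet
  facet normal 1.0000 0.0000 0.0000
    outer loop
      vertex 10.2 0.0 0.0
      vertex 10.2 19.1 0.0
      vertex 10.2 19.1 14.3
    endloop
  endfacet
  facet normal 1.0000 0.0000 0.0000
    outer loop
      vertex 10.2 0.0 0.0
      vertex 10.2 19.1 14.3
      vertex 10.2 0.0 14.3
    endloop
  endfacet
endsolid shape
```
; perimeter-only toolpath
G21 ; units = mm
G90 ; absolute positioning
G28 ; home
; layer 1
G0 Z1.8
G0 X0.0 Y0.0
G1 X10.2 Y0.0
G1 X10.2 Y19.1
G1 X0.0 Y19.1
G1 X0.0 Y0.0
; layer 2
G0 Z3.6
G0 X0.0 Y0.0
G1 X10.2 Y0.0
G1 X10.2 Y19.1
G1 X0.0 Y19.1
G1 X0.0 Y0.0
; layer 3
G0 Z5.4
G0 X0.0 Y0.0
G1 X10.2 Y0.0
G1 X10.2 Y19.1
G1 X0.0 Y19.1
G1 X0.0 Y0.0
; layer 4
G0 Z7.2
G0 X0.0 Y0.0
G1 X10.2 Y0.0
G1 X10.2 Y19.1
G1 X0.0 Y19.1
G1 X0.0 Y0.0
; layer 5
G0 Z8.9
G0 X0.0 Y0.0
G1 X10.2 Y0.0
G1 X10.2 Y19.1
G1 X0.0 Y19.1
G1 X0.0 Y0.0
; layer 6
G0 Z10.7
G0 X0.0 Y0.0
G1 X10.2 Y0.0
G1 X10.2 Y19.1
G1 X0.0 Y19.1
G1 X0.0 Y0.0
; layer 7
G0 Z12.5
G0 X0.0 Y0.0
G1 X10.2 Y0.0
G1 X10.2 Y19.1
G1 X0.0 Y19.1
G1 X0.0 Y0.0
; layer 8
G0 Z14.3
G0 X0.0 Y0.0
G1 X10.2 Y0.0
G1 X10.2 Y19.1
G1 X0.0 Y19.1
G1 X0.0 Y0.0
M2 ; end

The solid is a rectangular box, roughly 10.2 × 19.1 mm footprint and 14.3 mm tall. Slicing at Δz = 1.8 mm — 8 equal slices spanning the solid's height, so layer i sits at z = i·h/8 — gives 8 non-empty perimeters. Each is a 4-segment closed polygon; G0 lifts to the layer z and rapids to the start vertex, then G1 traces the edges.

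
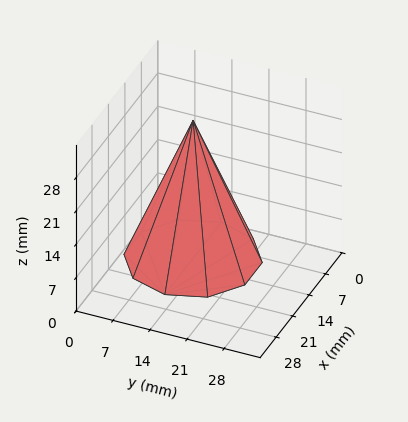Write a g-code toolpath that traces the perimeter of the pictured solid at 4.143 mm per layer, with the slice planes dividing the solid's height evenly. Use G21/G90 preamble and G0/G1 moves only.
Reading the render: the shape is a regular 10-sided pyramid, base circumscribed radius ≈ 12 mm, apex at z ≈ 29 mm (dimensions read to the nearest mm from the axis ticks). For the g-code, the solid's height is divided into equal slices at the stated Δz and each level perimeter traced with G1 moves after a G0 lift.

; perimeter-only toolpath
G21 ; units = mm
G90 ; absolute positioning
G28 ; home
; layer 1
G0 Z4.143
G0 X22.286 Y12.000
G1 X20.321 Y18.045
G1 X15.178 Y21.783
G1 X8.822 Y21.783
G1 X3.679 Y18.045
G1 X1.714 Y12.000
G1 X3.679 Y5.955
G1 X8.822 Y2.217
G1 X15.178 Y2.217
G1 X20.321 Y5.955
G1 X22.286 Y12.000
; layer 2
G0 Z8.286
G0 X20.571 Y12.000
G1 X18.934 Y17.038
G1 X14.649 Y20.152
G1 X9.351 Y20.152
G1 X5.066 Y17.038
G1 X3.429 Y12.000
G1 X5.066 Y6.962
G1 X9.351 Y3.848
G1 X14.649 Y3.848
G1 X18.934 Y6.962
G1 X20.571 Y12.000
; layer 3
G0 Z12.429
G0 X18.857 Y12.000
G1 X17.547 Y16.030
G1 X14.119 Y18.522
G1 X9.881 Y18.522
G1 X6.453 Y16.030
G1 X5.143 Y12.000
G1 X6.453 Y7.970
G1 X9.881 Y5.478
G1 X14.119 Y5.478
G1 X17.547 Y7.970
G1 X18.857 Y12.000
; layer 4
G0 Z16.571
G0 X17.143 Y12.000
G1 X16.161 Y15.023
G1 X13.589 Y16.891
G1 X10.411 Y16.891
G1 X7.839 Y15.023
G1 X6.857 Y12.000
G1 X7.839 Y8.977
G1 X10.411 Y7.109
G1 X13.589 Y7.109
G1 X16.161 Y8.977
G1 X17.143 Y12.000
; layer 5
G0 Z20.714
G0 X15.429 Y12.000
G1 X14.774 Y14.015
G1 X13.059 Y15.261
G1 X10.941 Y15.261
G1 X9.226 Y14.015
G1 X8.571 Y12.000
G1 X9.226 Y9.985
G1 X10.941 Y8.739
G1 X13.059 Y8.739
G1 X14.774 Y9.985
G1 X15.429 Y12.000
; layer 6
G0 Z24.857
G0 X13.714 Y12.000
G1 X13.387 Y13.008
G1 X12.530 Y13.630
G1 X11.470 Y13.630
G1 X10.613 Y13.008
G1 X10.286 Y12.000
G1 X10.613 Y10.992
G1 X11.470 Y10.370
G1 X12.530 Y10.370
G1 X13.387 Y10.992
G1 X13.714 Y12.000
M2 ; end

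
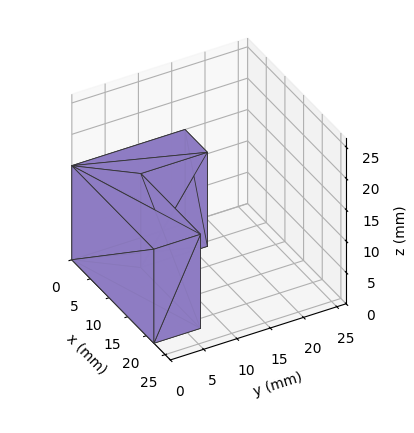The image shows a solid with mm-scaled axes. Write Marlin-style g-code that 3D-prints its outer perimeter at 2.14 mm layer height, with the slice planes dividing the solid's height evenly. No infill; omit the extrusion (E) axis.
Reading the render: the shape is an L-shaped prism: outer 22 × 17 mm, arm thicknesses ≈ 7 mm (horizontal) and 6 mm (vertical), extruded 15 mm in z (dimensions read to the nearest mm from the axis ticks). For the g-code, the solid's height is divided into equal slices at the stated Δz and each level perimeter traced with G1 moves after a G0 lift.

; perimeter-only toolpath
G21 ; units = mm
G90 ; absolute positioning
G28 ; home
; layer 1
G0 Z2.14
G0 X0.00 Y0.00
G1 X22.00 Y0.00
G1 X22.00 Y7.00
G1 X6.00 Y7.00
G1 X6.00 Y17.00
G1 X0.00 Y17.00
G1 X0.00 Y0.00
; layer 2
G0 Z4.29
G0 X0.00 Y0.00
G1 X22.00 Y0.00
G1 X22.00 Y7.00
G1 X6.00 Y7.00
G1 X6.00 Y17.00
G1 X0.00 Y17.00
G1 X0.00 Y0.00
; layer 3
G0 Z6.43
G0 X0.00 Y0.00
G1 X22.00 Y0.00
G1 X22.00 Y7.00
G1 X6.00 Y7.00
G1 X6.00 Y17.00
G1 X0.00 Y17.00
G1 X0.00 Y0.00
; layer 4
G0 Z8.57
G0 X0.00 Y0.00
G1 X22.00 Y0.00
G1 X22.00 Y7.00
G1 X6.00 Y7.00
G1 X6.00 Y17.00
G1 X0.00 Y17.00
G1 X0.00 Y0.00
; layer 5
G0 Z10.71
G0 X0.00 Y0.00
G1 X22.00 Y0.00
G1 X22.00 Y7.00
G1 X6.00 Y7.00
G1 X6.00 Y17.00
G1 X0.00 Y17.00
G1 X0.00 Y0.00
; layer 6
G0 Z12.86
G0 X0.00 Y0.00
G1 X22.00 Y0.00
G1 X22.00 Y7.00
G1 X6.00 Y7.00
G1 X6.00 Y17.00
G1 X0.00 Y17.00
G1 X0.00 Y0.00
; layer 7
G0 Z15.00
G0 X0.00 Y0.00
G1 X22.00 Y0.00
G1 X22.00 Y7.00
G1 X6.00 Y7.00
G1 X6.00 Y17.00
G1 X0.00 Y17.00
G1 X0.00 Y0.00
M2 ; end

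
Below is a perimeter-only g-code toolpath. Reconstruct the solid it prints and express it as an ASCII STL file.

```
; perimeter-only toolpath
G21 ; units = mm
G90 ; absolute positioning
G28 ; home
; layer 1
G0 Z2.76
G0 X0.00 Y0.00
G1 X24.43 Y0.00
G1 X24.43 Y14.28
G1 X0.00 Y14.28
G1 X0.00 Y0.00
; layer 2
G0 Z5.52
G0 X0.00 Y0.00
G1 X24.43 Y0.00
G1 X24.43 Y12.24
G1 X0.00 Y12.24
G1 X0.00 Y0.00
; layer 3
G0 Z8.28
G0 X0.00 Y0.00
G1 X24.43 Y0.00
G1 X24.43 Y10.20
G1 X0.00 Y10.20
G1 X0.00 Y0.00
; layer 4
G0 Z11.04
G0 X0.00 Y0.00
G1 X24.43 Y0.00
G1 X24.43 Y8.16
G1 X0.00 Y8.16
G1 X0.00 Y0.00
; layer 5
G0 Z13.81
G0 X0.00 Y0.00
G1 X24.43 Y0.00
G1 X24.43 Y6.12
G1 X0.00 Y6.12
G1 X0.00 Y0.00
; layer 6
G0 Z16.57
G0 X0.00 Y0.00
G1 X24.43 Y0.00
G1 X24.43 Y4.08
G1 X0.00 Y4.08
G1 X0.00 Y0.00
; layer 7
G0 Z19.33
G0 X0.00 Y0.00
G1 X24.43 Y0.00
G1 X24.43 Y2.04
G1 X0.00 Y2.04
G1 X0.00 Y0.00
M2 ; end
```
solid part
  facet normal 0.0000 0.0000 -1.0000
    outer loop
      vertex 24.43 16.32 0.00
      vertex 24.43 0.00 0.00
      vertex 0.00 0.00 0.00
    endloop
  endfacet
  facet normal 0.0000 0.0000 -1.0000
    outer loop
      vertex 0.00 16.32 0.00
      vertex 24.43 16.32 0.00
      vertex 0.00 0.00 0.00
    endloop
  endfacet
  facet normal 0.0000 -1.0000 0.0000
    outer loop
      vertex 0.00 0.00 0.00
      vertex 24.43 0.00 0.00
      vertex 24.43 0.00 22.09
    endloop
  endfacet
  facet normal 0.0000 -1.0000 0.0000
    outer loop
      vertex 0.00 0.00 0.00
      vertex 24.43 0.00 22.09
      vertex 0.00 0.00 22.09
    endloop
  endfacet
  facet normal 0.0000 0.8043 0.5942
    outer loop
      vertex 0.00 0.00 22.09
      vertex 24.43 0.00 22.09
      vertex 24.43 16.32 0.00
    endloop
  endfacet
  facet normal 0.0000 0.8043 0.5942
    outer loop
      vertex 0.00 0.00 22.09
      vertex 24.43 16.32 0.00
      vertex 0.00 16.32 0.00
    endloop
  endfacet
  facet normal -1.0000 0.0000 0.0000
    outer loop
      vertex 0.00 0.00 22.09
      vertex 0.00 16.32 0.00
      vertex 0.00 0.00 0.00
    endloop
  endfacet
  facet normal 1.0000 0.0000 0.0000
    outer loop
      vertex 24.43 0.00 0.00
      vertex 24.43 16.32 0.00
      vertex 24.43 0.00 22.09
    endloop
  endfacet
endsolid part

The G0 Z moves step by Δz≈2.76 mm. The G1 loops shrink linearly with z, so the solid tapers from its base footprint up to z≈22.1. Closing with a flat bottom cap and the tapered top and triangulating gives 8 facets — a wedge (ramp): 24.4 × 16.3 mm base, rising to 22.1 mm along the y=0 edge and sloping linearly to z=0 at y=16.3.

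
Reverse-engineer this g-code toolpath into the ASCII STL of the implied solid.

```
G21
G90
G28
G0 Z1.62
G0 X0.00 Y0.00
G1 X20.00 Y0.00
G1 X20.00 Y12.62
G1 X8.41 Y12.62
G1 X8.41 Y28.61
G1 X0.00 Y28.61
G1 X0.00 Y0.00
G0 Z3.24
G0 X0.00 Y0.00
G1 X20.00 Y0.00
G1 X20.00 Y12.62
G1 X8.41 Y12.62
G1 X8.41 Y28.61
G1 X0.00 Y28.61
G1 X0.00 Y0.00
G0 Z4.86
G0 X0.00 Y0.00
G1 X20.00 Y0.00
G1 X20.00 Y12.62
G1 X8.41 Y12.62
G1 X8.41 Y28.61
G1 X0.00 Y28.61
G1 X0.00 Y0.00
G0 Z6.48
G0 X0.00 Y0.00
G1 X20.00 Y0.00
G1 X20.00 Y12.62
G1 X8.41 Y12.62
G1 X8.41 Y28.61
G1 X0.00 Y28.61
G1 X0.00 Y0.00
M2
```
solid part
  facet normal 0.0000 0.0000 -1.0000
    outer loop
      vertex 20.00 12.62 0.00
      vertex 20.00 0.00 0.00
      vertex 0.00 0.00 0.00
    endloop
  endfacet
  facet normal 0.0000 0.0000 -1.0000
    outer loop
      vertex 8.41 12.62 0.00
      vertex 20.00 12.62 0.00
      vertex 0.00 0.00 0.00
    endloop
  endfacet
  facet normal 0.0000 0.0000 -1.0000
    outer loop
      vertex 8.41 28.61 0.00
      vertex 8.41 12.62 0.00
      vertex 0.00 0.00 0.00
    endloop
  endfacet
  facet normal 0.0000 0.0000 -1.0000
    outer loop
      vertex 0.00 28.61 0.00
      vertex 8.41 28.61 0.00
      vertex 0.00 0.00 0.00
    endloop
  endfacet
  facet normal 0.0000 0.0000 1.0000
    outer loop
      vertex 0.00 0.00 6.48
      vertex 20.00 0.00 6.48
      vertex 20.00 12.62 6.48
    endloop
  endfacet
  facet normal 0.0000 0.0000 1.0000
    outer loop
      vertex 0.00 0.00 6.48
      vertex 20.00 12.62 6.48
      vertex 8.41 12.62 6.48
    endloop
  endfacet
  facet normal 0.0000 0.0000 1.0000
    outer loop
      vertex 0.00 0.00 6.48
      vertex 8.41 12.62 6.48
      vertex 8.41 28.61 6.48
    endloop
  endfacet
  facet normal 0.0000 0.0000 1.0000
    outer loop
      vertex 0.00 0.00 6.48
      vertex 8.41 28.61 6.48
      vertex 0.00 28.61 6.48
    endloop
  endfacet
  facet normal 0.0000 -1.0000 0.0000
    outer loop
      vertex 0.00 0.00 0.00
      vertex 20.00 0.00 0.00
      vertex 20.00 0.00 6.48
    endloop
  endfacet
  facet normal 0.0000 -1.0000 0.0000
    outer loop
      vertex 0.00 0.00 0.00
      vertex 20.00 0.00 6.48
      vertex 0.00 0.00 6.48
    endloop
  endfacet
  facet normal 1.0000 0.0000 0.0000
    outer loop
      vertex 20.00 0.00 0.00
      vertex 20.00 12.62 0.00
      vertex 20.00 12.62 6.48
    endloop
  endfacet
  facet normal 1.0000 0.0000 0.0000
    outer loop
      vertex 20.00 0.00 0.00
      vertex 20.00 12.62 6.48
      vertex 20.00 0.00 6.48
    endloop
  endfacet
  facet normal 0.0000 1.0000 0.0000
    outer loop
      vertex 20.00 12.62 0.00
      vertex 8.41 12.62 0.00
      vertex 8.41 12.62 6.48
    endloop
  endfacet
  facet normal 0.0000 1.0000 0.0000
    outer loop
      vertex 20.00 12.62 0.00
      vertex 8.41 12.62 6.48
      vertex 20.00 12.62 6.48
    endloop
  endfacet
  facet normal 1.0000 0.0000 0.0000
    outer loop
      vertex 8.41 12.62 0.00
      vertex 8.41 28.61 0.00
      vertex 8.41 28.61 6.48
    endloop
  endfacet
  facet normal 1.0000 0.0000 0.0000
    outer loop
      vertex 8.41 12.62 0.00
      vertex 8.41 28.61 6.48
      vertex 8.41 12.62 6.48
    endloop
  endfacet
  facet normal 0.0000 1.0000 0.0000
    outer loop
      vertex 8.41 28.61 0.00
      vertex 0.00 28.61 0.00
      vertex 0.00 28.61 6.48
    endloop
  endfacet
  facet normal 0.0000 1.0000 0.0000
    outer loop
      vertex 8.41 28.61 0.00
      vertex 0.00 28.61 6.48
      vertex 8.41 28.61 6.48
    endloop
  endfacet
  facet normal -1.0000 0.0000 0.0000
    outer loop
      vertex 0.00 28.61 0.00
      vertex 0.00 0.00 0.00
      vertex 0.00 0.00 6.48
    endloop
  endfacet
  facet normal -1.0000 0.0000 0.0000
    outer loop
      vertex 0.00 28.61 0.00
      vertex 0.00 0.00 6.48
      vertex 0.00 28.61 6.48
    endloop
  endfacet
endsolid part

The G0 Z moves step by Δz≈1.62 mm. Every layer's G1 loop is the same polygon, so the solid is a straight extrusion of it from z=0 to z≈6.48. Closing with flat bottom and top caps and triangulating gives 20 facets — an L-shaped prism: outer 20 × 28.6 mm, arm thicknesses ≈ 12.6 mm (horizontal) and 8.41 mm (vertical), extruded 6.48 mm in z.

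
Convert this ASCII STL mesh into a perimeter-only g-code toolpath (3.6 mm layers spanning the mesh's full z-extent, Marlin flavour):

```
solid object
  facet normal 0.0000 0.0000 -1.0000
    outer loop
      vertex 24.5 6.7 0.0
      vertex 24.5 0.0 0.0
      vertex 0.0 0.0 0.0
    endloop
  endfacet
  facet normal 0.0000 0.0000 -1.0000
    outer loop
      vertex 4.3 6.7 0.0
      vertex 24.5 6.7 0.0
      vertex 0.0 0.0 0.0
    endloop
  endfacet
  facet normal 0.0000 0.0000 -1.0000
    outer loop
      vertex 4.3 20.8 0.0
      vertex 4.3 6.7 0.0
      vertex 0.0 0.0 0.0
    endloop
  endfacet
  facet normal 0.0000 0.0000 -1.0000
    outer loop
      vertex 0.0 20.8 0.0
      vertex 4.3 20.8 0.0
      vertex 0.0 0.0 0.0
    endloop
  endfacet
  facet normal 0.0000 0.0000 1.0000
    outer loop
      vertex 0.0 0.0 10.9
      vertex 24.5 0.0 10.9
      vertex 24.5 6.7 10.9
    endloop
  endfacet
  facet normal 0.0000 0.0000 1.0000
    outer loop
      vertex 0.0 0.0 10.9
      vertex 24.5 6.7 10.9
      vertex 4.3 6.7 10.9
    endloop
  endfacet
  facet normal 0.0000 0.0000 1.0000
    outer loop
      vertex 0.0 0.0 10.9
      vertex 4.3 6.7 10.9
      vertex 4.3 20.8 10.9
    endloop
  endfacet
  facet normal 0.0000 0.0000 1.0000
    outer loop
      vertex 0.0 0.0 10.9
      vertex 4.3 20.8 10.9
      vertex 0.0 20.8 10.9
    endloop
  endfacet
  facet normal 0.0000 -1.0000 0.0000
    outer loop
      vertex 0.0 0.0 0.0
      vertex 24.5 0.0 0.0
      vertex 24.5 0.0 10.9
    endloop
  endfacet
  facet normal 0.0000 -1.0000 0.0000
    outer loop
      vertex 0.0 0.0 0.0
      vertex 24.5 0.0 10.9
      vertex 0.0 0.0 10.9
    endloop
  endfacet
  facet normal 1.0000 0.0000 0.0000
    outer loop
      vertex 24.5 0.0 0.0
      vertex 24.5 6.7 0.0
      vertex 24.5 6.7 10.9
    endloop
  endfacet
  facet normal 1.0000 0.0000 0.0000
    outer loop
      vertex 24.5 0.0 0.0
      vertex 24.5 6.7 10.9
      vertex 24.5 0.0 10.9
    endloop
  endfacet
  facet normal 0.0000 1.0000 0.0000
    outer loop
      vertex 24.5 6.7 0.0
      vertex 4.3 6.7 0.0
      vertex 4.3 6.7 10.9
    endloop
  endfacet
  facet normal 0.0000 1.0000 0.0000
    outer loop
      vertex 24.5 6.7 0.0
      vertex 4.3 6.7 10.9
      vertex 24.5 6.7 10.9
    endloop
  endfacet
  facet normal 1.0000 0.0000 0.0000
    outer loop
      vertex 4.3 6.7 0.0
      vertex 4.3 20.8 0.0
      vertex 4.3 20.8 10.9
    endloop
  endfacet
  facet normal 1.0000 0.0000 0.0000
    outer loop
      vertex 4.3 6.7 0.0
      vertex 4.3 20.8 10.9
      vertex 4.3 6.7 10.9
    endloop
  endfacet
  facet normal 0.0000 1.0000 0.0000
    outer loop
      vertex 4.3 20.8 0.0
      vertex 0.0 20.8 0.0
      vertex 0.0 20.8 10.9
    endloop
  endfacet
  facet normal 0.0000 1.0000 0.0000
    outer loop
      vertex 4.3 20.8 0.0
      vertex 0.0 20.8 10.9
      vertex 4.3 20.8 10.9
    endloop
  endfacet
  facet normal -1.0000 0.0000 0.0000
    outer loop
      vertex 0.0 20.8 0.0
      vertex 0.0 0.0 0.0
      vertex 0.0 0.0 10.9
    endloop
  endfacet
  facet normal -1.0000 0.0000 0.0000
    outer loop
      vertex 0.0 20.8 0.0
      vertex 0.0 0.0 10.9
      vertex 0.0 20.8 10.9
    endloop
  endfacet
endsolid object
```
; perimeter-only toolpath
G21 ; units = mm
G90 ; absolute positioning
G28 ; home
; layer 1
G0 Z3.6
G0 X0.0 Y0.0
G1 X24.5 Y0.0
G1 X24.5 Y6.7
G1 X4.3 Y6.7
G1 X4.3 Y20.8
G1 X0.0 Y20.8
G1 X0.0 Y0.0
; layer 2
G0 Z7.3
G0 X0.0 Y0.0
G1 X24.5 Y0.0
G1 X24.5 Y6.7
G1 X4.3 Y6.7
G1 X4.3 Y20.8
G1 X0.0 Y20.8
G1 X0.0 Y0.0
; layer 3
G0 Z10.9
G0 X0.0 Y0.0
G1 X24.5 Y0.0
G1 X24.5 Y6.7
G1 X4.3 Y6.7
G1 X4.3 Y20.8
G1 X0.0 Y20.8
G1 X0.0 Y0.0
M2 ; end

The solid is an L-shaped prism: outer 24.5 × 20.8 mm, arm thicknesses ≈ 6.7 mm (horizontal) and 4.3 mm (vertical), extruded 10.9 mm in z. Slicing at Δz = 3.6 mm — 3 equal slices spanning the solid's height, so layer i sits at z = i·h/3 — gives 3 non-empty perimeters. Each is a 6-segment closed polygon; G0 lifts to the layer z and rapids to the start vertex, then G1 traces the edges.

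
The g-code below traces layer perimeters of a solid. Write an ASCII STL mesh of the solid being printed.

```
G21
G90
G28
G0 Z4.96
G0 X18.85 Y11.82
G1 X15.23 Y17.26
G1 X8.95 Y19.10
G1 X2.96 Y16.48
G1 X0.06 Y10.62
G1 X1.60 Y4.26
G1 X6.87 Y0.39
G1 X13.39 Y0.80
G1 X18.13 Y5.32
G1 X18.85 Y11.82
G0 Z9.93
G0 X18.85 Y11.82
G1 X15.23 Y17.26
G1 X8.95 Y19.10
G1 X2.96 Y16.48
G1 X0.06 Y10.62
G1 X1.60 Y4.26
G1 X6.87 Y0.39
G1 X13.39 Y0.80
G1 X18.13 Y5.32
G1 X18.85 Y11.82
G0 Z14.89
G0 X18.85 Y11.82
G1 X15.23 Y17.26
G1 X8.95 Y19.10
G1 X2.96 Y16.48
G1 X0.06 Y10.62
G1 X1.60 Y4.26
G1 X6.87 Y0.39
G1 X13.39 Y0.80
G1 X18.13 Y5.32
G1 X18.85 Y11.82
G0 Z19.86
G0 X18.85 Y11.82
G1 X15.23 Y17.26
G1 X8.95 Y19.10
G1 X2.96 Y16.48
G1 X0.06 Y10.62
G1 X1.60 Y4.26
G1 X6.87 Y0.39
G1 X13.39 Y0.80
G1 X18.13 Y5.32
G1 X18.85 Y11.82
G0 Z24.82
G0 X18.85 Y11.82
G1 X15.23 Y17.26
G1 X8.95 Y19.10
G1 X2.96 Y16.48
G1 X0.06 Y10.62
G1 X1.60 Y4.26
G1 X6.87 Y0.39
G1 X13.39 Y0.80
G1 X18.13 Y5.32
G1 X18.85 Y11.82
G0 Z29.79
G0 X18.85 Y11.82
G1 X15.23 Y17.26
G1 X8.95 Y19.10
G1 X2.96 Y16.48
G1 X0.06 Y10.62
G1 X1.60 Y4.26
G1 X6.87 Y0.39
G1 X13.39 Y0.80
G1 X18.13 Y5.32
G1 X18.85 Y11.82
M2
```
solid part
  facet normal 0.0000 0.0000 -1.0000
    outer loop
      vertex 8.95 19.10 0.00
      vertex 15.23 17.26 0.00
      vertex 18.85 11.82 0.00
    endloop
  endfacet
  facet normal 0.0000 0.0000 -1.0000
    outer loop
      vertex 2.96 16.48 0.00
      vertex 8.95 19.10 0.00
      vertex 18.85 11.82 0.00
    endloop
  endfacet
  facet normal 0.0000 0.0000 -1.0000
    outer loop
      vertex 0.06 10.62 0.00
      vertex 2.96 16.48 0.00
      vertex 18.85 11.82 0.00
    endloop
  endfacet
  facet normal 0.0000 0.0000 -1.0000
    outer loop
      vertex 1.60 4.26 0.00
      vertex 0.06 10.62 0.00
      vertex 18.85 11.82 0.00
    endloop
  endfacet
  facet normal 0.0000 0.0000 -1.0000
    outer loop
      vertex 6.87 0.39 0.00
      vertex 1.60 4.26 0.00
      vertex 18.85 11.82 0.00
    endloop
  endfacet
  facet normal 0.0000 0.0000 -1.0000
    outer loop
      vertex 13.39 0.80 0.00
      vertex 6.87 0.39 0.00
      vertex 18.85 11.82 0.00
    endloop
  endfacet
  facet normal 0.0000 0.0000 -1.0000
    outer loop
      vertex 18.13 5.32 0.00
      vertex 13.39 0.80 0.00
      vertex 18.85 11.82 0.00
    endloop
  endfacet
  facet normal 0.0000 0.0000 1.0000
    outer loop
      vertex 18.85 11.82 29.79
      vertex 15.23 17.26 29.79
      vertex 8.95 19.10 29.79
    endloop
  endfacet
  facet normal 0.0000 0.0000 1.0000
    outer loop
      vertex 18.85 11.82 29.79
      vertex 8.95 19.10 29.79
      vertex 2.96 16.48 29.79
    endloop
  endfacet
  facet normal 0.0000 0.0000 1.0000
    outer loop
      vertex 18.85 11.82 29.79
      vertex 2.96 16.48 29.79
      vertex 0.06 10.62 29.79
    endloop
  endfacet
  facet normal 0.0000 0.0000 1.0000
    outer loop
      vertex 18.85 11.82 29.79
      vertex 0.06 10.62 29.79
      vertex 1.60 4.26 29.79
    endloop
  endfacet
  facet normal 0.0000 0.0000 1.0000
    outer loop
      vertex 18.85 11.82 29.79
      vertex 1.60 4.26 29.79
      vertex 6.87 0.39 29.79
    endloop
  endfacet
  facet normal 0.0000 0.0000 1.0000
    outer loop
      vertex 18.85 11.82 29.79
      vertex 6.87 0.39 29.79
      vertex 13.39 0.80 29.79
    endloop
  endfacet
  facet normal 0.0000 0.0000 1.0000
    outer loop
      vertex 18.85 11.82 29.79
      vertex 13.39 0.80 29.79
      vertex 18.13 5.32 29.79
    endloop
  endfacet
  facet normal 0.8325 0.5540 0.0000
    outer loop
      vertex 18.85 11.82 0.00
      vertex 15.23 17.26 0.00
      vertex 15.23 17.26 29.79
    endloop
  endfacet
  facet normal 0.8325 0.5540 0.0000
    outer loop
      vertex 18.85 11.82 0.00
      vertex 15.23 17.26 29.79
      vertex 18.85 11.82 29.79
    endloop
  endfacet
  facet normal 0.2812 0.9597 0.0000
    outer loop
      vertex 15.23 17.26 0.00
      vertex 8.95 19.10 0.00
      vertex 8.95 19.10 29.79
    endloop
  endfacet
  facet normal 0.2812 0.9597 0.0000
    outer loop
      vertex 15.23 17.26 0.00
      vertex 8.95 19.10 29.79
      vertex 15.23 17.26 29.79
    endloop
  endfacet
  facet normal -0.4007 0.9162 0.0000
    outer loop
      vertex 8.95 19.10 0.00
      vertex 2.96 16.48 0.00
      vertex 2.96 16.48 29.79
    endloop
  endfacet
  facet normal -0.4007 0.9162 0.0000
    outer loop
      vertex 8.95 19.10 0.00
      vertex 2.96 16.48 29.79
      vertex 8.95 19.10 29.79
    endloop
  endfacet
  facet normal -0.8963 0.4435 0.0000
    outer loop
      vertex 2.96 16.48 0.00
      vertex 0.06 10.62 0.00
      vertex 0.06 10.62 29.79
    endloop
  endfacet
  facet normal -0.8963 0.4435 0.0000
    outer loop
      vertex 2.96 16.48 0.00
      vertex 0.06 10.62 29.79
      vertex 2.96 16.48 29.79
    endloop
  endfacet
  facet normal -0.9719 -0.2353 0.0000
    outer loop
      vertex 0.06 10.62 0.00
      vertex 1.60 4.26 0.00
      vertex 1.60 4.26 29.79
    endloop
  endfacet
  facet normal -0.9719 -0.2353 0.0000
    outer loop
      vertex 0.06 10.62 0.00
      vertex 1.60 4.26 29.79
      vertex 0.06 10.62 29.79
    endloop
  endfacet
  facet normal -0.5919 -0.8060 0.0000
    outer loop
      vertex 1.60 4.26 0.00
      vertex 6.87 0.39 0.00
      vertex 6.87 0.39 29.79
    endloop
  endfacet
  facet normal -0.5919 -0.8060 0.0000
    outer loop
      vertex 1.60 4.26 0.00
      vertex 6.87 0.39 29.79
      vertex 1.60 4.26 29.79
    endloop
  endfacet
  facet normal 0.0628 -0.9980 0.0000
    outer loop
      vertex 6.87 0.39 0.00
      vertex 13.39 0.80 0.00
      vertex 13.39 0.80 29.79
    endloop
  endfacet
  facet normal 0.0628 -0.9980 0.0000
    outer loop
      vertex 6.87 0.39 0.00
      vertex 13.39 0.80 29.79
      vertex 6.87 0.39 29.79
    endloop
  endfacet
  facet normal 0.6901 -0.7237 0.0000
    outer loop
      vertex 13.39 0.80 0.00
      vertex 18.13 5.32 0.00
      vertex 18.13 5.32 29.79
    endloop
  endfacet
  facet normal 0.6901 -0.7237 0.0000
    outer loop
      vertex 13.39 0.80 0.00
      vertex 18.13 5.32 29.79
      vertex 13.39 0.80 29.79
    endloop
  endfacet
  facet normal 0.9939 -0.1101 0.0000
    outer loop
      vertex 18.13 5.32 0.00
      vertex 18.85 11.82 0.00
      vertex 18.85 11.82 29.79
    endloop
  endfacet
  facet normal 0.9939 -0.1101 0.0000
    outer loop
      vertex 18.13 5.32 0.00
      vertex 18.85 11.82 29.79
      vertex 18.13 5.32 29.79
    endloop
  endfacet
endsolid part

The G0 Z moves step by Δz≈4.96 mm. Every layer's G1 loop is the same polygon, so the solid is a straight extrusion of it from z=0 to z≈29.8. Closing with flat bottom and top caps and triangulating gives 32 facets — a regular 9-sided prism (a cylinder approximated with 9 flat sides), circumscribed radius ≈ 9.56 mm, height ≈ 29.8 mm.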